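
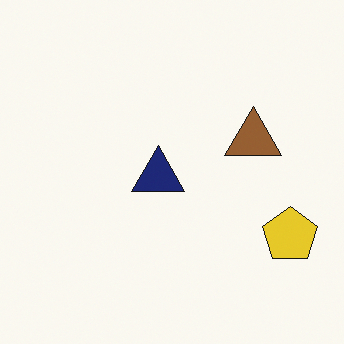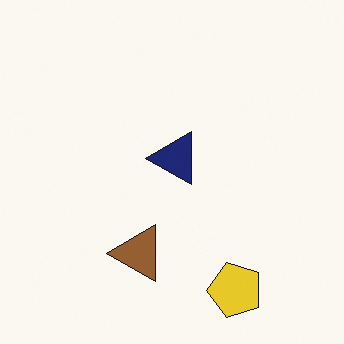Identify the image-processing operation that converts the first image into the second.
The image was transposed (reflected across the top-left ↔ bottom-right diagonal).

Shapes have swapped their row and column positions — what was in the top-right is now in the bottom-left — a diagonal reflection.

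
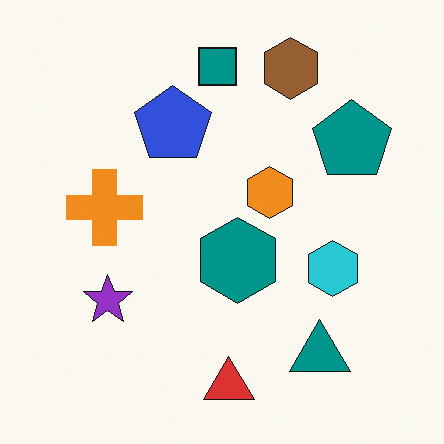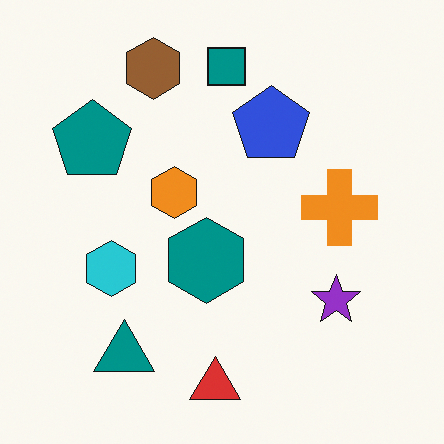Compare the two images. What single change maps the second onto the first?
The image was flipped horizontally (left ↔ right).

The teal pentagon is in the top-left of the second image and the top-right of the first — shapes on opposite sides of the vertical midline have swapped in a mirror flip.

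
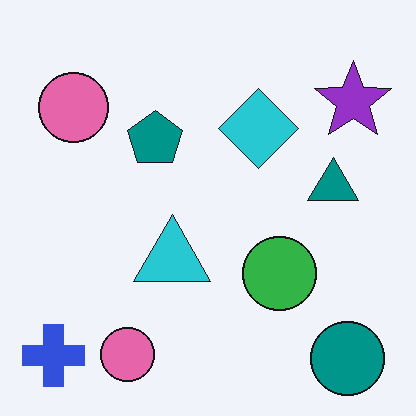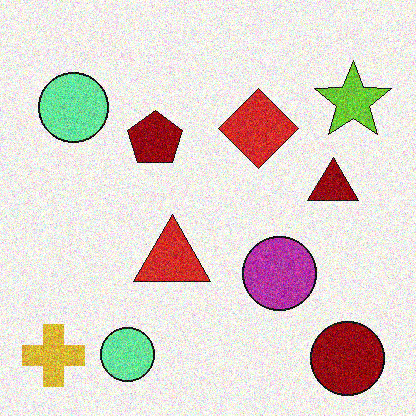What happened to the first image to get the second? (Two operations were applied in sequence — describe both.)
The image was hue-shifted through roughly half the color wheel, then degraded with visible gaussian noise.

Every shape's color has rotated by the same amount around the hue wheel — a uniform hue shift. Random speckle covers the whole image, including the flat background.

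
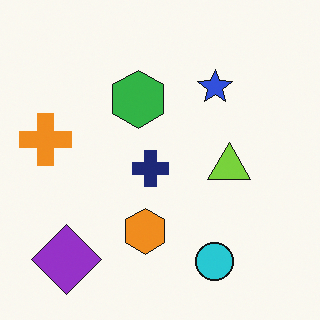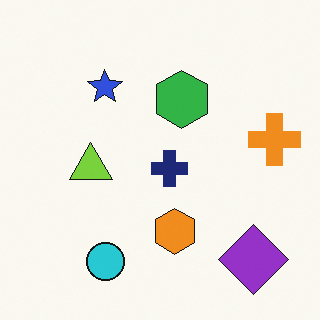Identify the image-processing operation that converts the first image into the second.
Flipped horizontally (left ↔ right).

The orange cross is in the left of the first image and the right of the second — shapes on opposite sides of the vertical midline have swapped in a mirror flip.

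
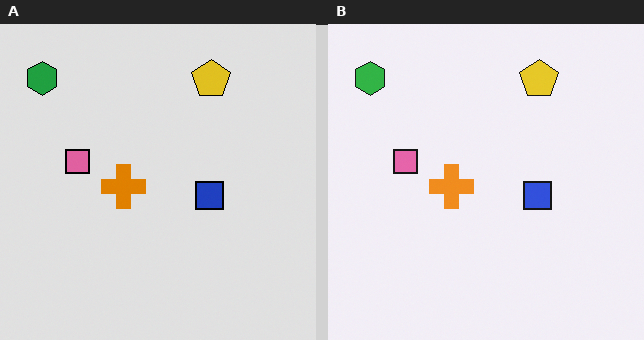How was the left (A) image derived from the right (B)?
Moderately posterized.

Each flat color has snapped to a coarser quantized level — most visibly, the near-white background has dropped to a flat grey.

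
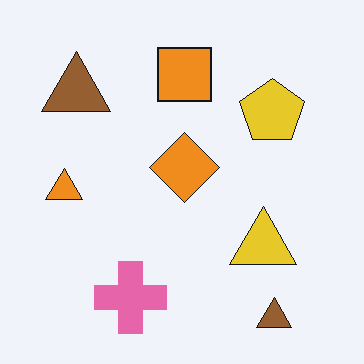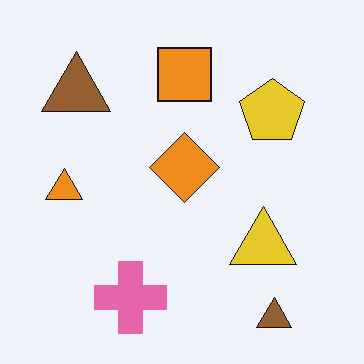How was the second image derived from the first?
JPEG-compressed with visible artifacts.

Blocky 8×8 compression artifacts appear around shape edges and the flat background shows ringing — characteristic JPEG degradation.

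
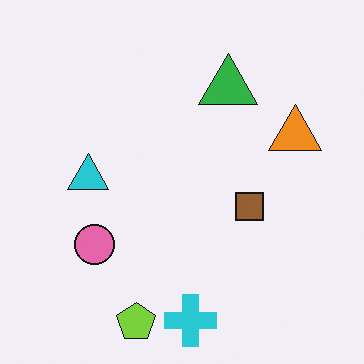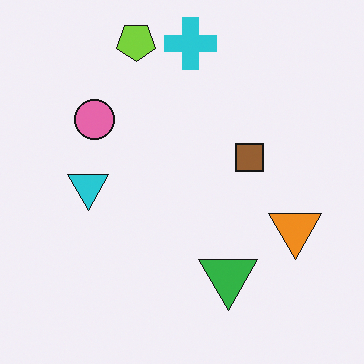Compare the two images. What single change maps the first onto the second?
The second image is the first flipped vertically (top ↔ bottom).

The lime pentagon is in the bottom of the first image and the top of the second — shapes on opposite sides of the horizontal midline have swapped in a mirror flip.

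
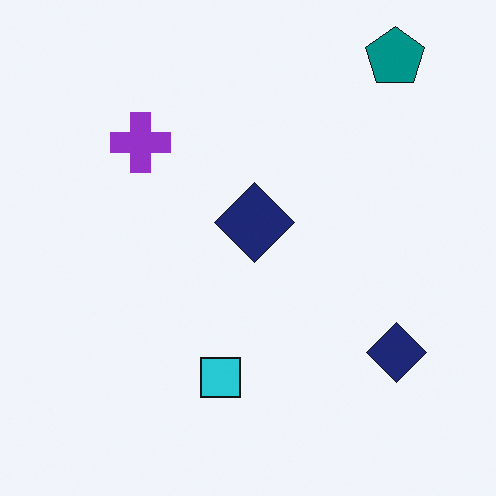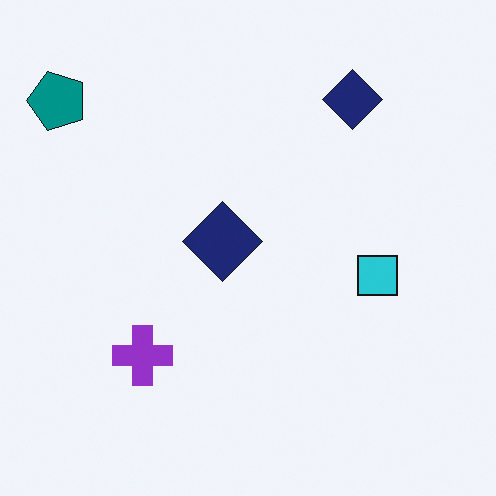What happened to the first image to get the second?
Rotated 90° counter-clockwise.

The teal pentagon sits in the top-right of the first image and the top-left of the second — consistent with a whole-image 90° counter-clockwise rotation.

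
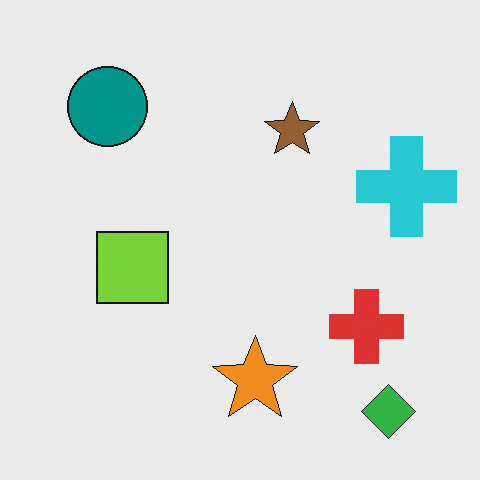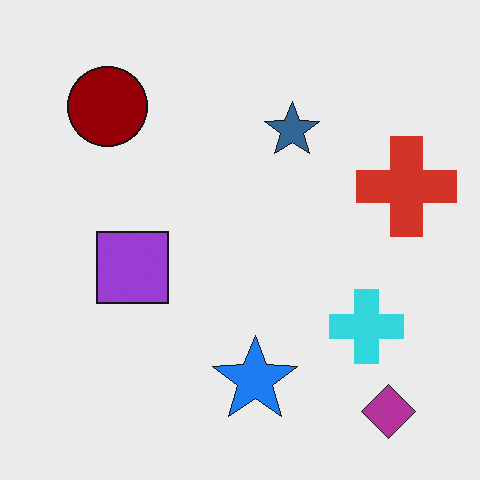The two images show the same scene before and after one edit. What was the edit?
The second image is the first hue-shifted through roughly half the color wheel.

Every shape's color has rotated by the same amount around the hue wheel — a uniform hue shift.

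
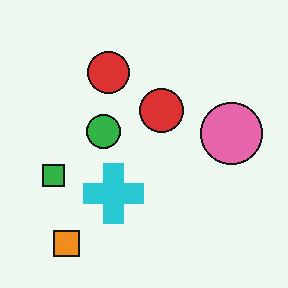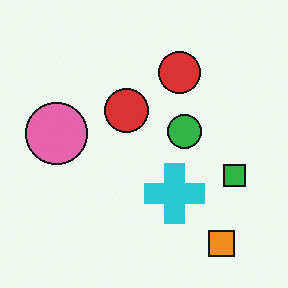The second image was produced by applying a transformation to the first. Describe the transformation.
The image was flipped horizontally (left ↔ right).

The green square is in the left of the first image and the right of the second — shapes on opposite sides of the vertical midline have swapped in a mirror flip.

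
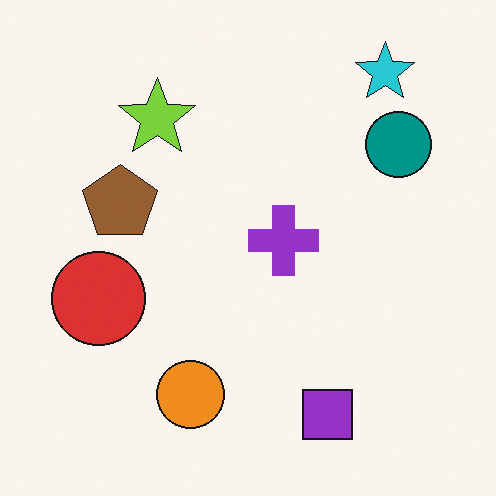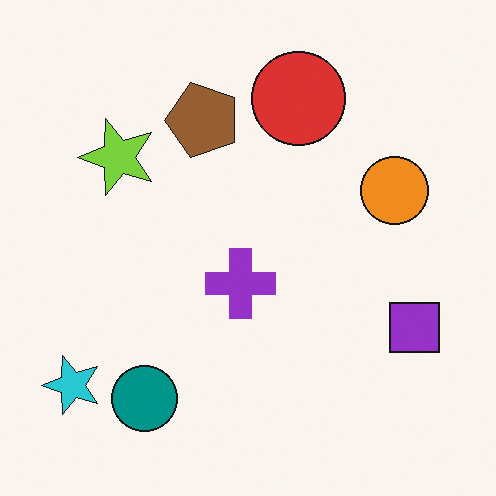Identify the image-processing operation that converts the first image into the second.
The image was transposed (reflected across the top-left ↔ bottom-right diagonal).

Shapes have swapped their row and column positions — what was in the top-right is now in the bottom-left — a diagonal reflection.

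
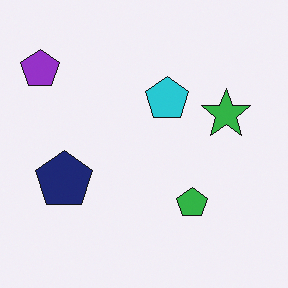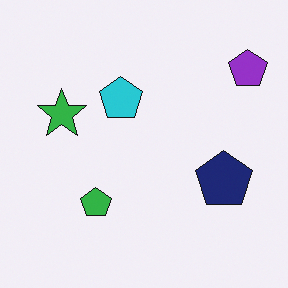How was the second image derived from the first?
The transformation is: flipped horizontally (left ↔ right).

The purple pentagon is in the top-left of the first image and the top-right of the second — shapes on opposite sides of the vertical midline have swapped in a mirror flip.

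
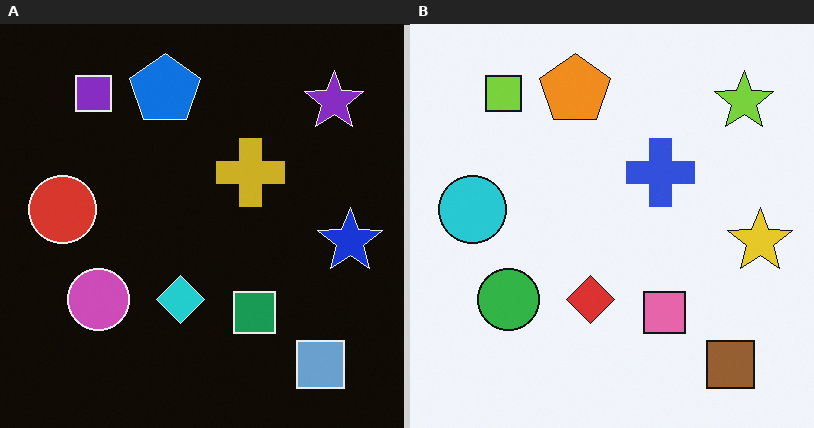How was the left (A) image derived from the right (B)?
It was color-inverted (negative).

The light background has become dark and every shape's color is its complement — a photographic negative.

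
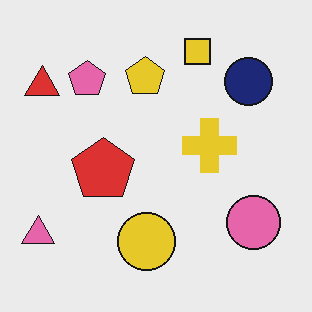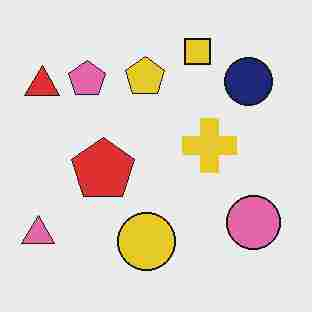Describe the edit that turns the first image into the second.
It was heavily JPEG-compressed with obvious blocking artifacts.

Blocky 8×8 compression artifacts appear around shape edges and the flat background shows ringing — characteristic JPEG degradation.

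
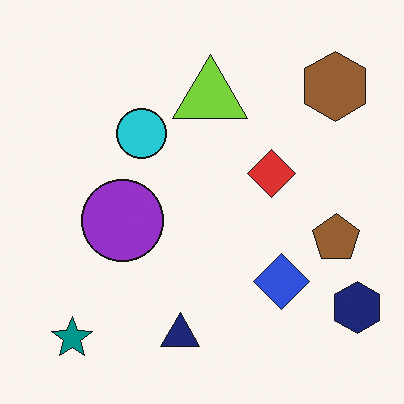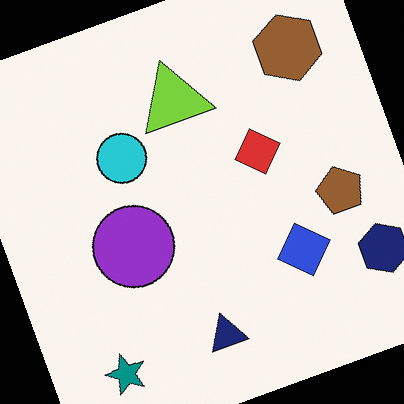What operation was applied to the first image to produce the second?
The transformation is: rotated counter-clockwise by a clearly visible amount.

Every shape is tilted by the same angle and the image corners show triangular fill wedges — a whole-image rotation by a non-right angle.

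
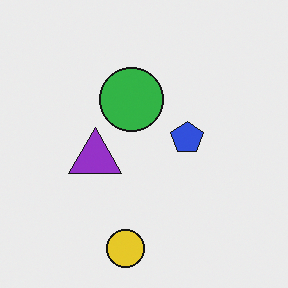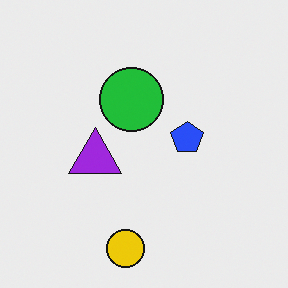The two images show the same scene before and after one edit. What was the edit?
This is the original image slightly oversaturated.

All colors are more vivid — a global saturation change.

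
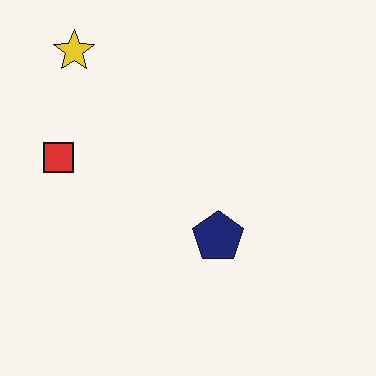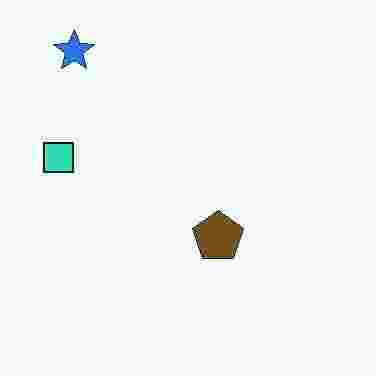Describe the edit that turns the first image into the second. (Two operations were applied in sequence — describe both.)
Hue-shifted through roughly half the color wheel, then degraded with heavy JPEG compression.

Every shape's color has rotated by the same amount around the hue wheel — a uniform hue shift. Blocky 8×8 compression artifacts appear around shape edges and the flat background shows ringing — characteristic JPEG degradation.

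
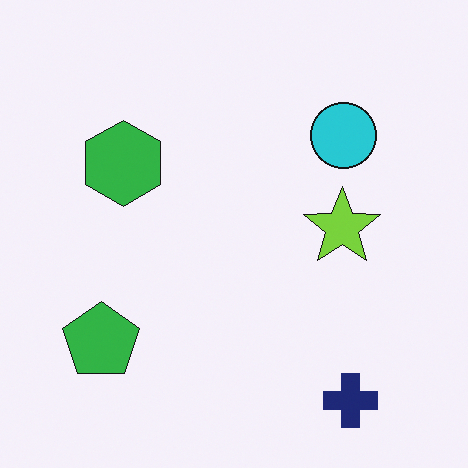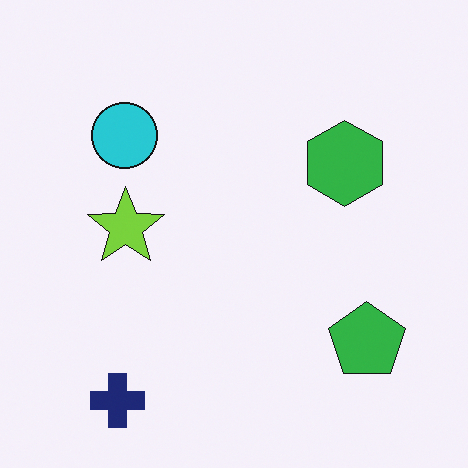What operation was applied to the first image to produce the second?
It was flipped horizontally (left ↔ right).

The green pentagon is in the bottom-left of the first image and the bottom-right of the second — shapes on opposite sides of the vertical midline have swapped in a mirror flip.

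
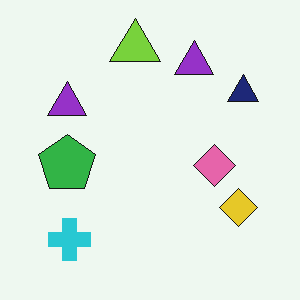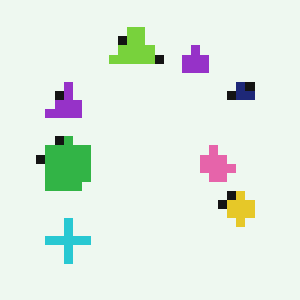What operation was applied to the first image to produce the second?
The second image is the first coarsely pixelated.

Shapes are reduced to large square blocks; fine edges and outlines are lost — a downscale-then-upscale (mosaic) effect.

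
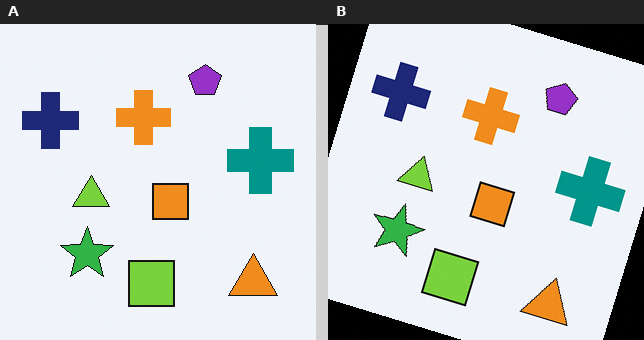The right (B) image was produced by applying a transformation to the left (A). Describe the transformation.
This is the original image rotated clockwise by a moderate amount.

Every shape is tilted by the same angle and the image corners show triangular fill wedges — a whole-image rotation by a non-right angle.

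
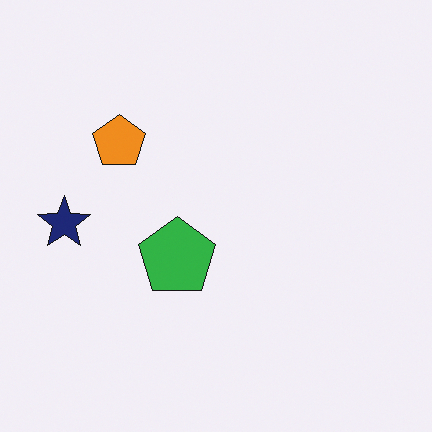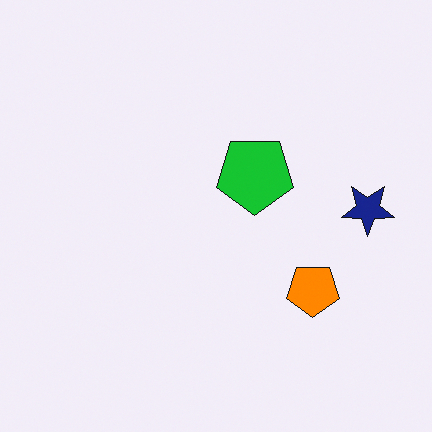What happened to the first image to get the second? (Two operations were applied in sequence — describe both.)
Slightly oversaturated, then rotated 180°.

All colors are more vivid — a global saturation change. The navy star sits in the left of the first image and the right of the second — consistent with a whole-image 180° rotation.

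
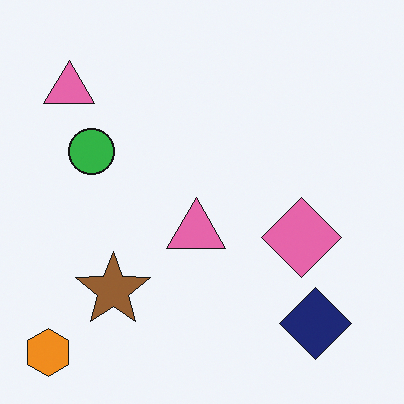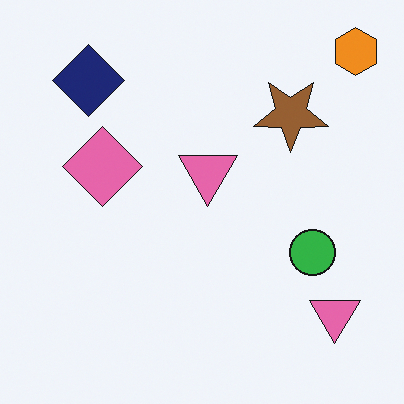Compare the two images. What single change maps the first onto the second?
The image was rotated 180°.

The orange hexagon sits in the bottom-left of the first image and the top-right of the second — consistent with a whole-image 180° rotation.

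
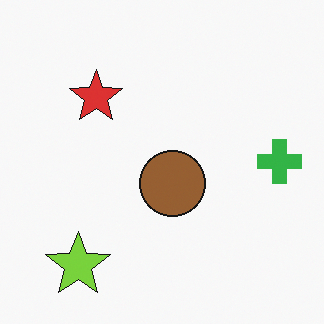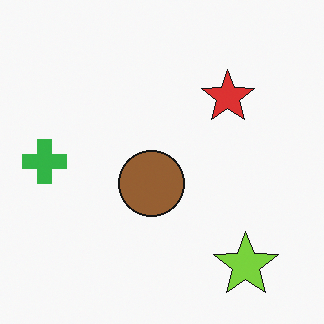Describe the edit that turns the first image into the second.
The transformation is: flipped horizontally (left ↔ right).

The green cross is in the right of the first image and the left of the second — shapes on opposite sides of the vertical midline have swapped in a mirror flip.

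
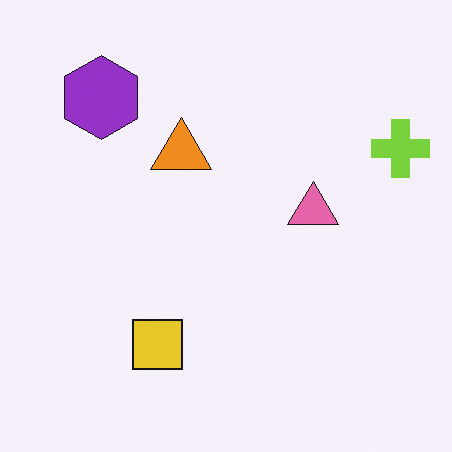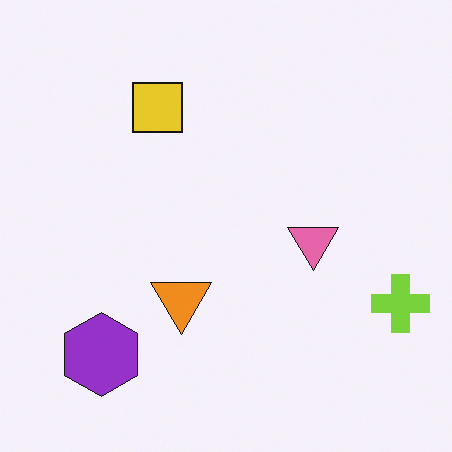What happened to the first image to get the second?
It was flipped vertically (top ↔ bottom).

The purple hexagon is in the top-left of the first image and the bottom-left of the second — shapes on opposite sides of the horizontal midline have swapped in a mirror flip.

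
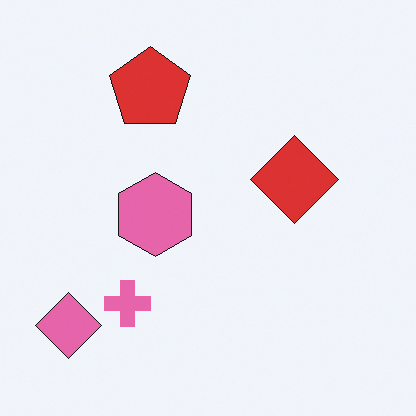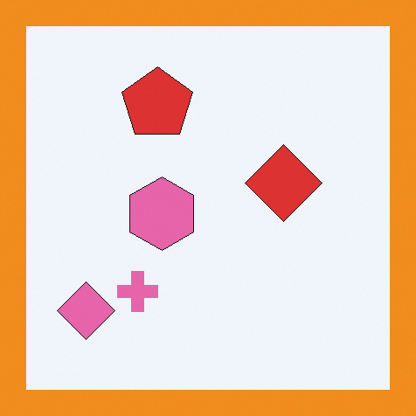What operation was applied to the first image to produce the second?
Framed with a orange border.

A solid orange frame runs around the edge of the second image, with the content slightly shrunk inside it.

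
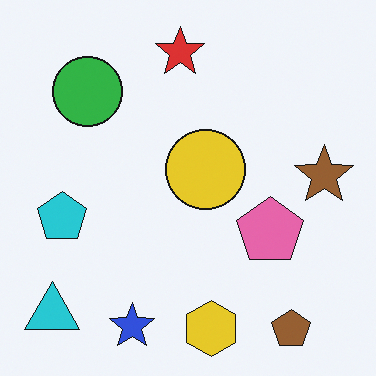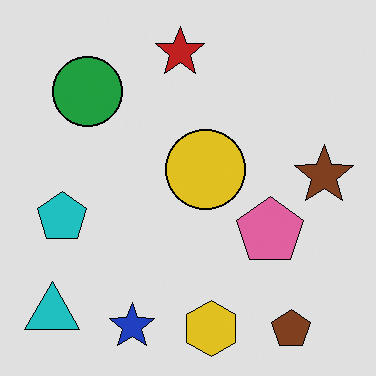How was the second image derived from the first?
The image was posterized to a reduced palette.

Each flat color has snapped to a coarser quantized level — most visibly, the near-white background has dropped to a flat grey.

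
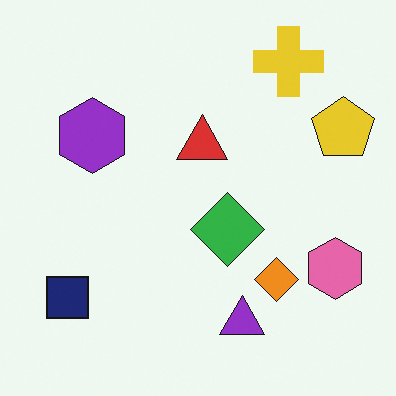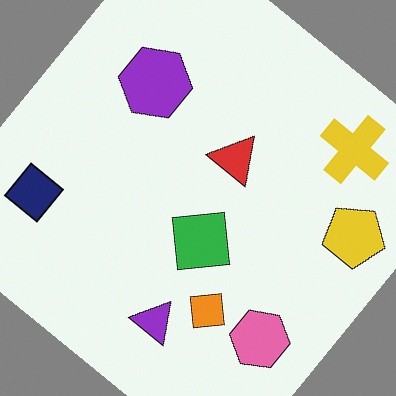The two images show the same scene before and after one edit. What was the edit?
It was rotated clockwise by a large amount — several tens of degrees.

Every shape is tilted by the same angle and the image corners show triangular fill wedges — a whole-image rotation by a non-right angle.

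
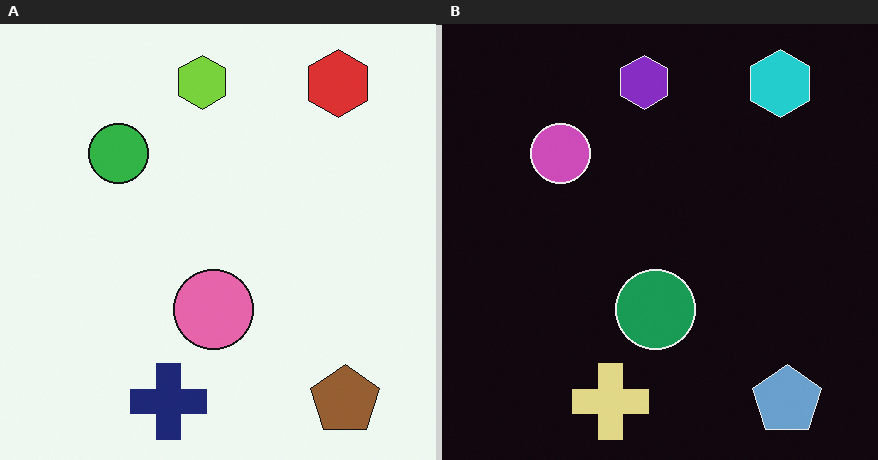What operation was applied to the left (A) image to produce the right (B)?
It was color-inverted (negative).

The light background has become dark and every shape's color is its complement — a photographic negative.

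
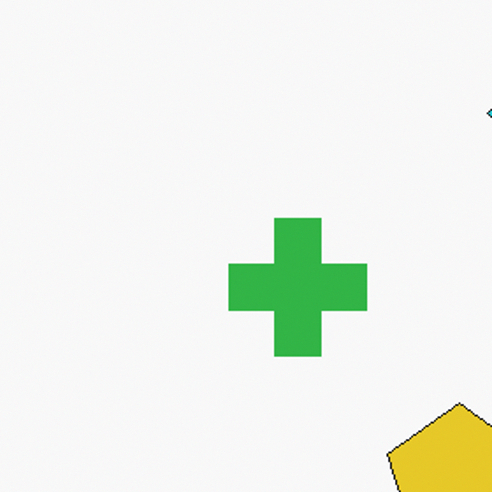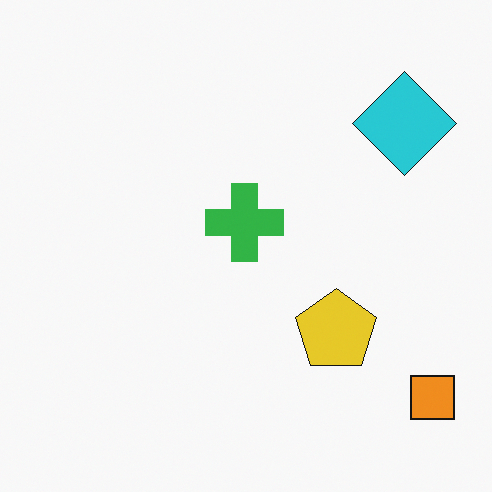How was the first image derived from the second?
It was cropped tightly and scaled back up.

The visible shapes are larger and the field of view is narrower; shapes near the original edges may be partly or wholly outside the frame — a crop-and-rescale.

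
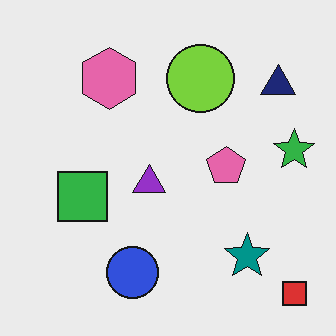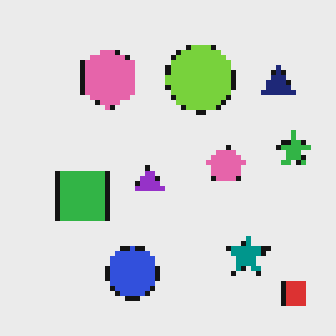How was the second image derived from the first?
The image was lightly pixelated (a mild mosaic effect).

Shapes are reduced to large square blocks; fine edges and outlines are lost — a downscale-then-upscale (mosaic) effect.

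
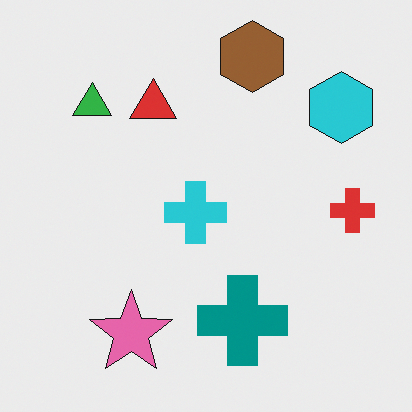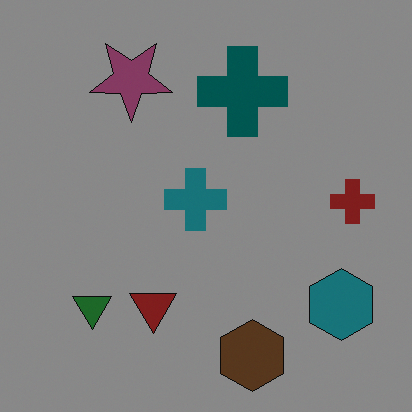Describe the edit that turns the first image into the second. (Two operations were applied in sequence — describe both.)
The second image is the first flipped vertically (top ↔ bottom), then substantially darkened.

The brown hexagon is in the top of the first image and the bottom of the second — shapes on opposite sides of the horizontal midline have swapped in a mirror flip. Every pixel — background and shapes alike — is uniformly darkened.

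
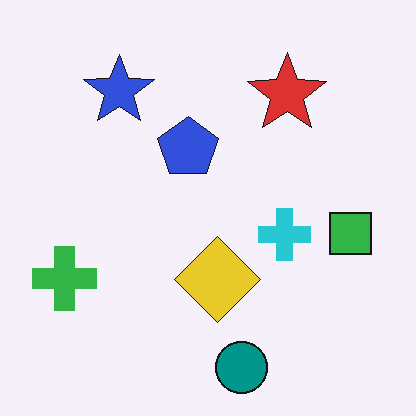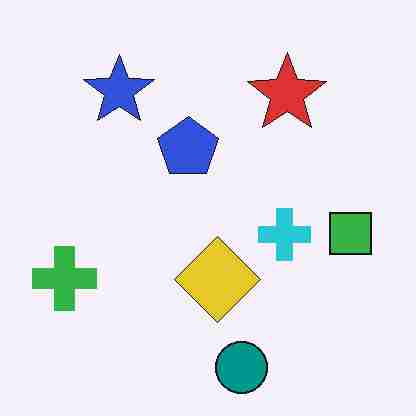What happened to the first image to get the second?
Heavily JPEG-compressed with obvious blocking artifacts.

Blocky 8×8 compression artifacts appear around shape edges and the flat background shows ringing — characteristic JPEG degradation.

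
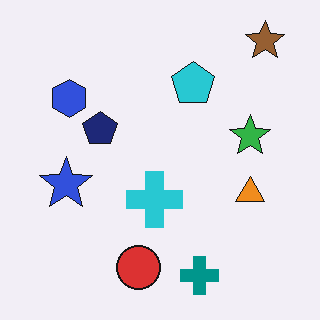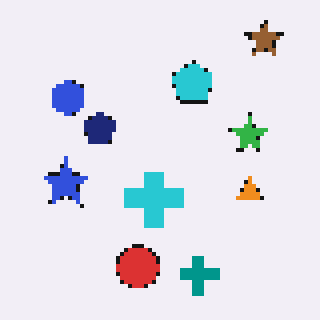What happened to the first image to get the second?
The transformation is: mildly pixelated.

Shapes are reduced to large square blocks; fine edges and outlines are lost — a downscale-then-upscale (mosaic) effect.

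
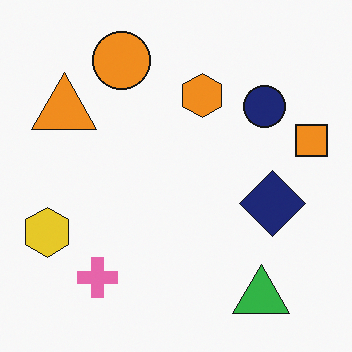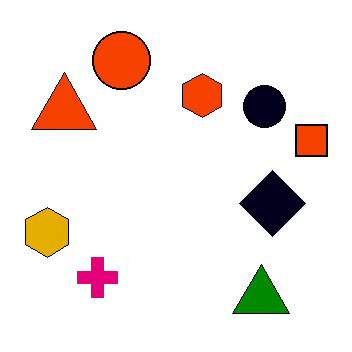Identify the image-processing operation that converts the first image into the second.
This is the original image boosted in contrast.

Tones are pushed away from mid-grey across the whole image — a global contrast change.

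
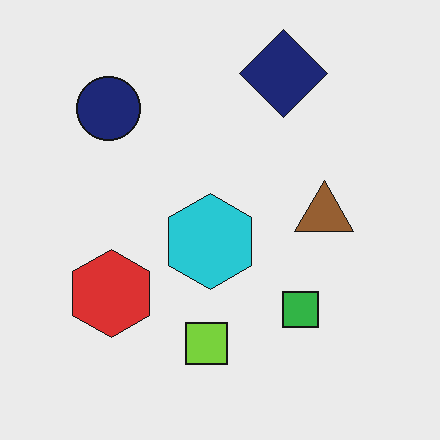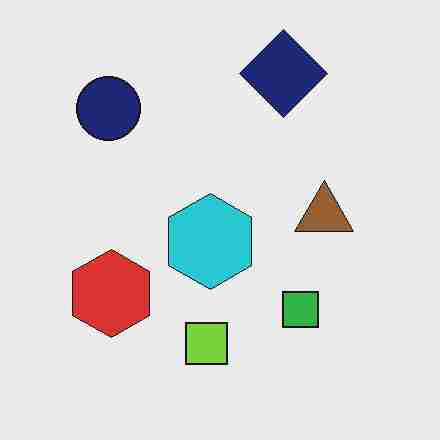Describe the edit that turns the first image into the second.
It was degraded with heavy JPEG compression.

Blocky 8×8 compression artifacts appear around shape edges and the flat background shows ringing — characteristic JPEG degradation.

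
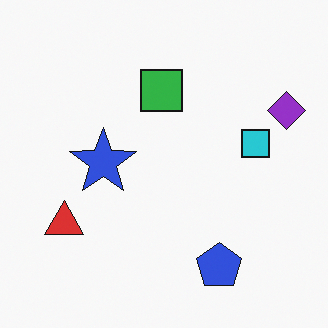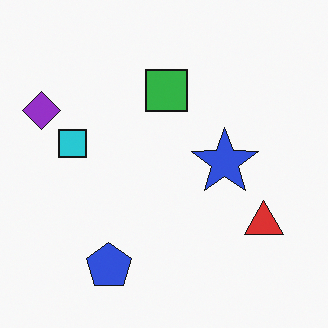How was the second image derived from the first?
The image was flipped horizontally (left ↔ right).

The purple diamond is in the right of the first image and the left of the second — shapes on opposite sides of the vertical midline have swapped in a mirror flip.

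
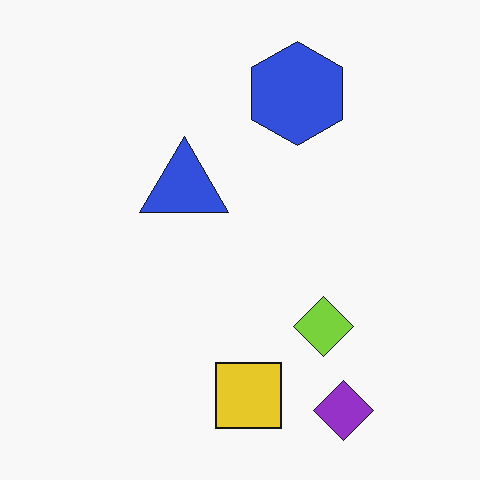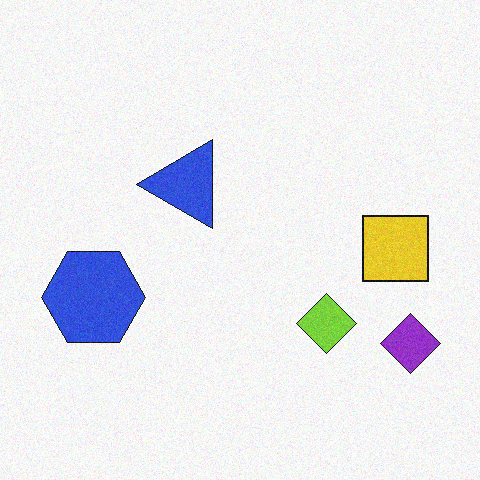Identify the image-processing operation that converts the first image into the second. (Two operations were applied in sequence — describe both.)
It was degraded with light additive noise, then transposed (reflected across the top-left ↔ bottom-right diagonal).

Random speckle covers the whole image, including the flat background. Shapes have swapped their row and column positions — what was in the top-right is now in the bottom-left — a diagonal reflection.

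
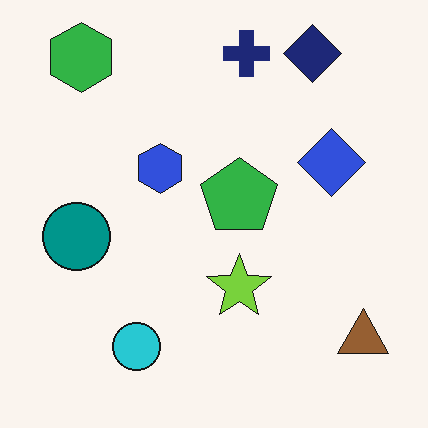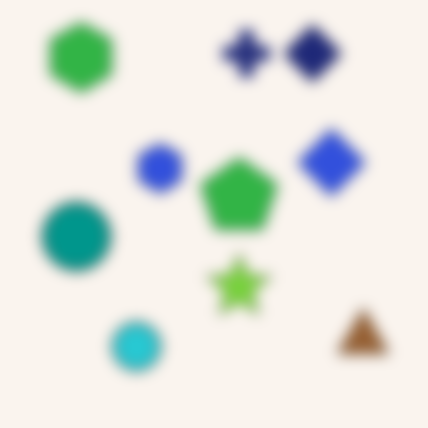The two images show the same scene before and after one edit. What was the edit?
The transformation is: strongly gaussian-blurred.

Shape edges and outlines are uniformly softened across the whole image.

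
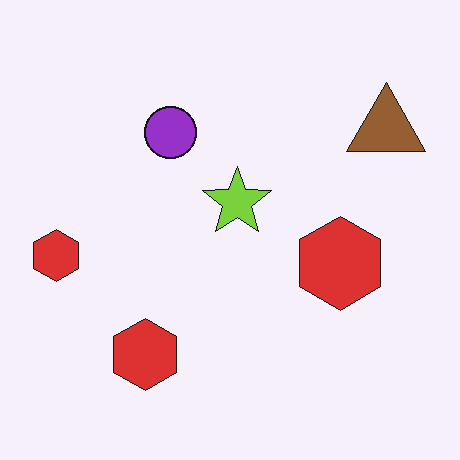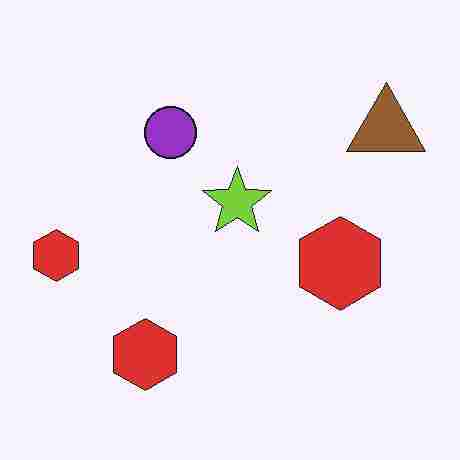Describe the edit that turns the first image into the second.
The second image is the first degraded with heavy JPEG compression.

Blocky 8×8 compression artifacts appear around shape edges and the flat background shows ringing — characteristic JPEG degradation.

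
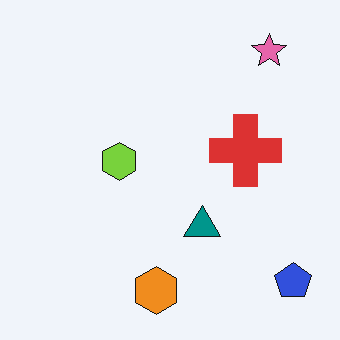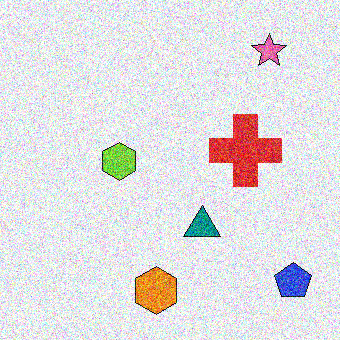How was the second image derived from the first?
The transformation is: degraded with heavy additive noise.

Random speckle covers the whole image, including the flat background.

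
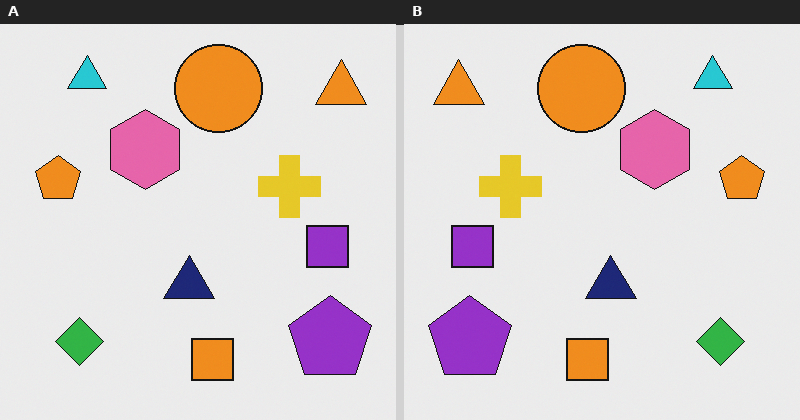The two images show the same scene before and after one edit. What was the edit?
The right (B) image is the left (A) flipped horizontally (left ↔ right).

The orange triangle is in the top-right of the left (A) image and the top-left of the right (B) — shapes on opposite sides of the vertical midline have swapped in a mirror flip.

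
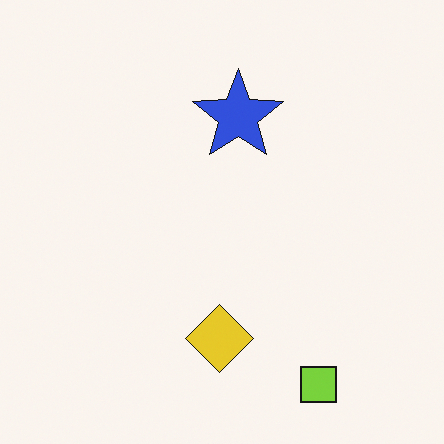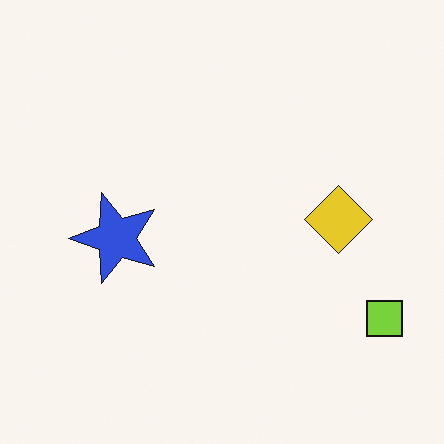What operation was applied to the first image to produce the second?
Transposed (reflected across the top-left ↔ bottom-right diagonal).

Shapes have swapped their row and column positions — what was in the top-right is now in the bottom-left — a diagonal reflection.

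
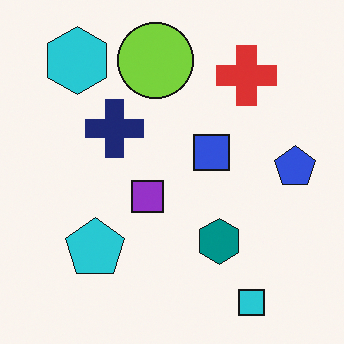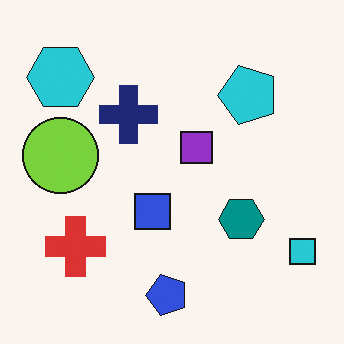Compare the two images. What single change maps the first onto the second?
The second image is the first transposed (reflected across the top-left ↔ bottom-right diagonal).

Shapes have swapped their row and column positions — what was in the top-right is now in the bottom-left — a diagonal reflection.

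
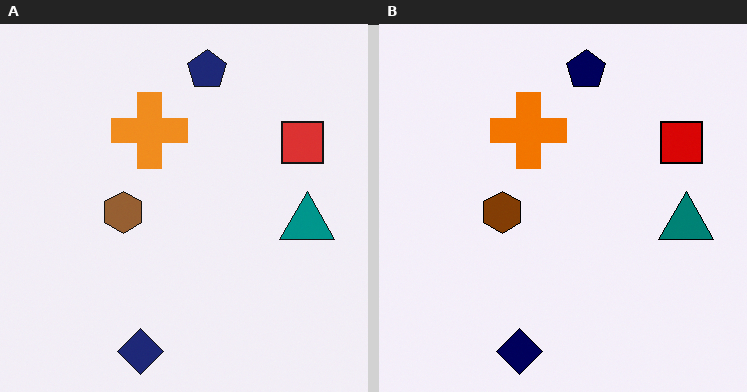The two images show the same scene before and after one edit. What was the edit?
The transformation is: given slightly increased contrast.

Tones are pushed away from mid-grey across the whole image — a global contrast change.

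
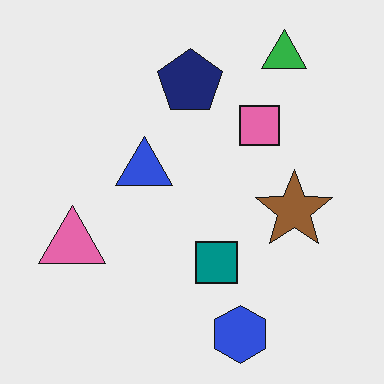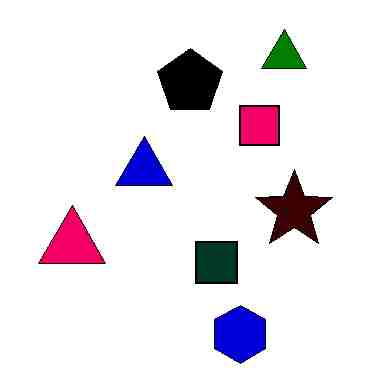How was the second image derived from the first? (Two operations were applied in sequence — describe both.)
This is the original image boosted in contrast, then degraded with heavy JPEG compression.

Tones are pushed away from mid-grey across the whole image — a global contrast change. Blocky 8×8 compression artifacts appear around shape edges and the flat background shows ringing — characteristic JPEG degradation.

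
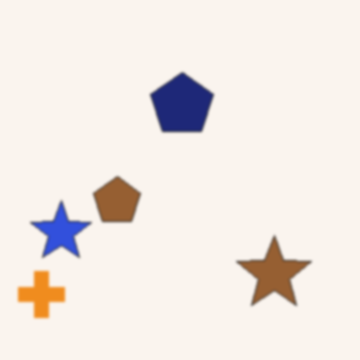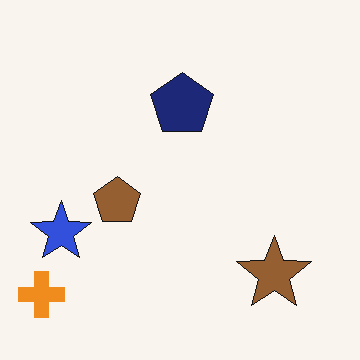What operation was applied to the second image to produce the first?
The transformation is: given a subtle gaussian blur.

Shape edges and outlines are uniformly softened across the whole image.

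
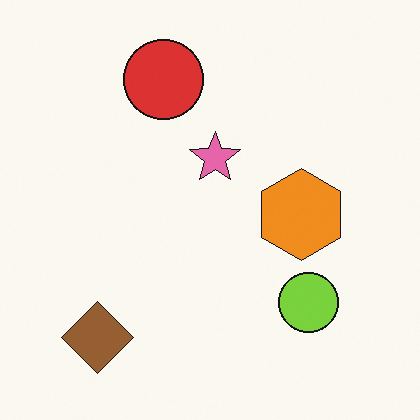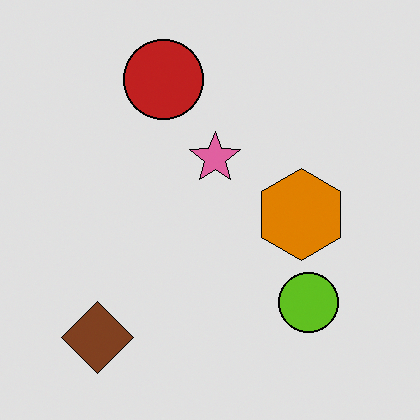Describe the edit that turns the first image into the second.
This is the original image posterized to a reduced palette.

Each flat color has snapped to a coarser quantized level — most visibly, the near-white background has dropped to a flat grey.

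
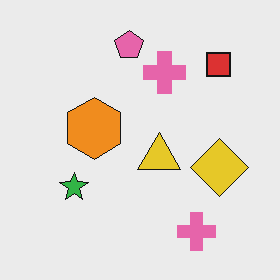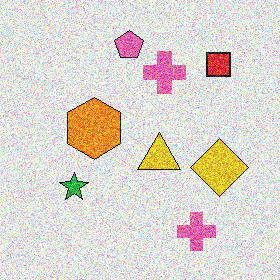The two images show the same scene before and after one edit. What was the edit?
Degraded with heavy additive noise.

Random speckle covers the whole image, including the flat background.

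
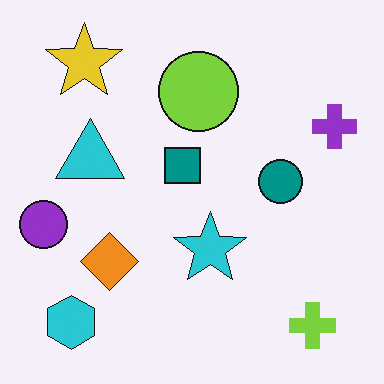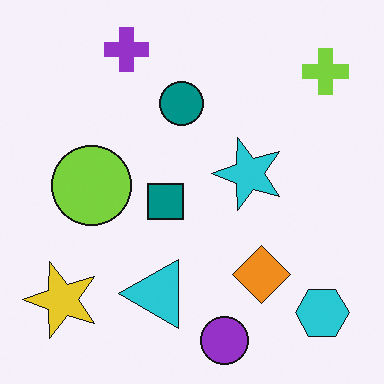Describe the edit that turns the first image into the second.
This is the original image rotated 90° counter-clockwise.

The lime cross sits in the bottom-right of the first image and the top-right of the second — consistent with a whole-image 90° counter-clockwise rotation.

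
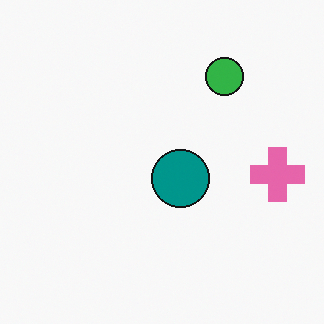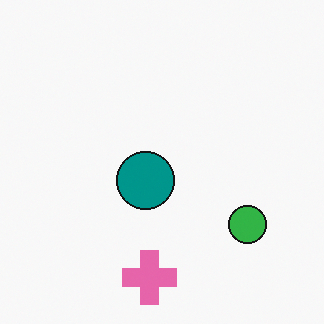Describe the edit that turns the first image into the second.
The transformation is: rotated 90° clockwise.

The pink cross sits in the right of the first image and the bottom of the second — consistent with a whole-image 90° clockwise rotation.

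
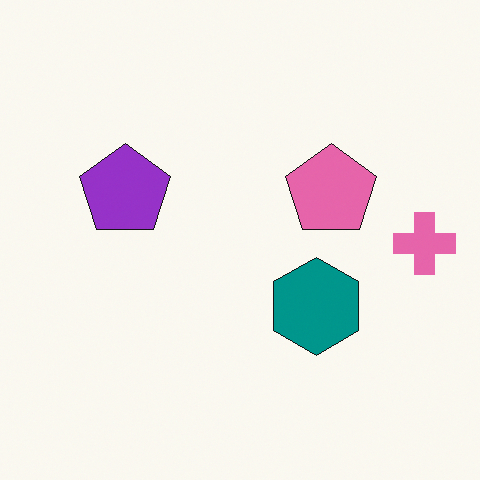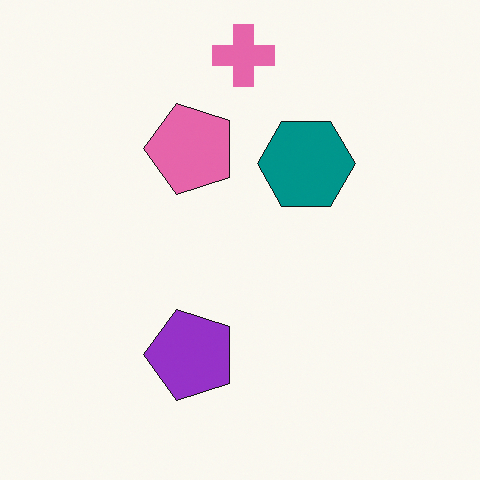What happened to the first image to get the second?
The transformation is: rotated 90° counter-clockwise.

The pink cross sits in the right of the first image and the top of the second — consistent with a whole-image 90° counter-clockwise rotation.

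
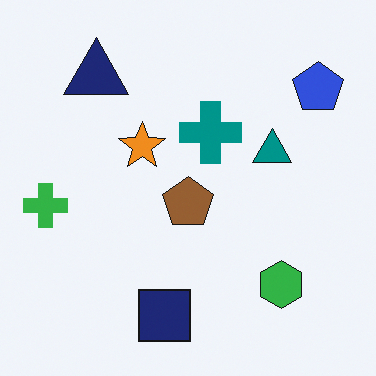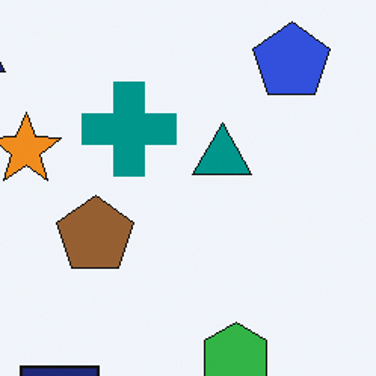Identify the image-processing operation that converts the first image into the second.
The image was cropped slightly and scaled back up.

The visible shapes are larger and the field of view is narrower; shapes near the original edges may be partly or wholly outside the frame — a crop-and-rescale.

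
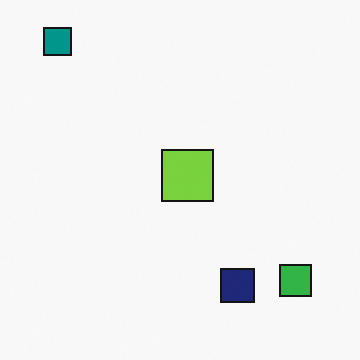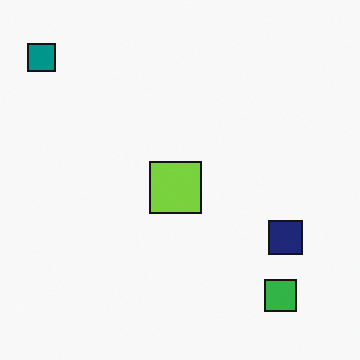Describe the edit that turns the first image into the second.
The second image is the first transposed (reflected across the top-left ↔ bottom-right diagonal).

Shapes have swapped their row and column positions — what was in the top-right is now in the bottom-left — a diagonal reflection.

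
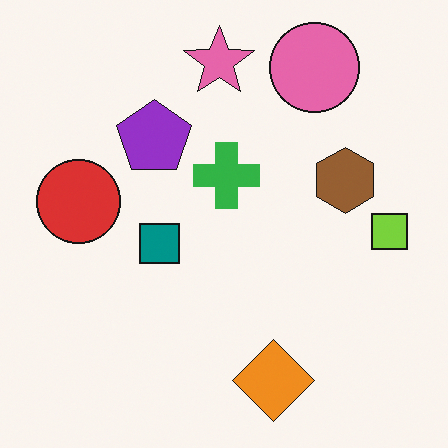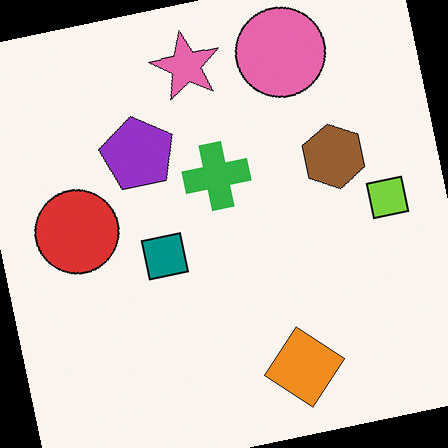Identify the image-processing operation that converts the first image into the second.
The second image is the first rotated counter-clockwise by a few degrees.

Every shape is tilted by the same angle and the image corners show triangular fill wedges — a whole-image rotation by a non-right angle.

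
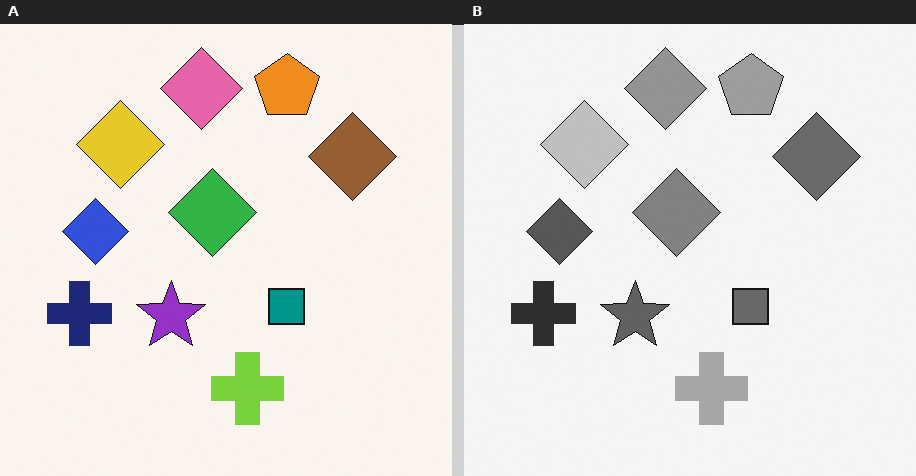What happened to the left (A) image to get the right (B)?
It was converted to grayscale.

All color is removed — every shape is now a shade of grey.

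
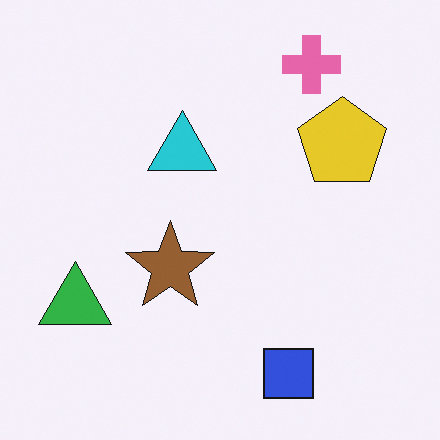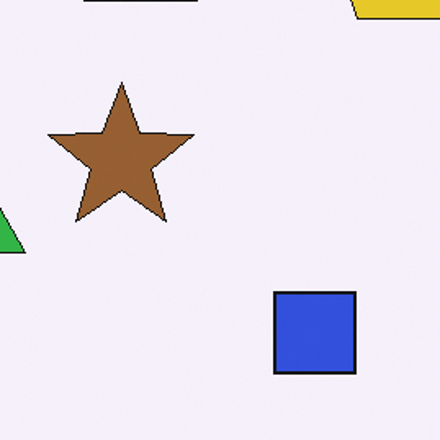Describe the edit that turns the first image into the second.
Cropped tightly and scaled back up.

The visible shapes are larger and the field of view is narrower; shapes near the original edges may be partly or wholly outside the frame — a crop-and-rescale.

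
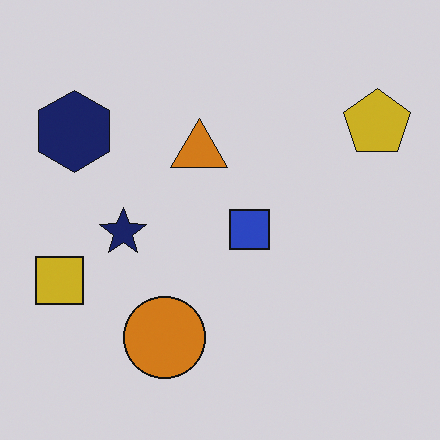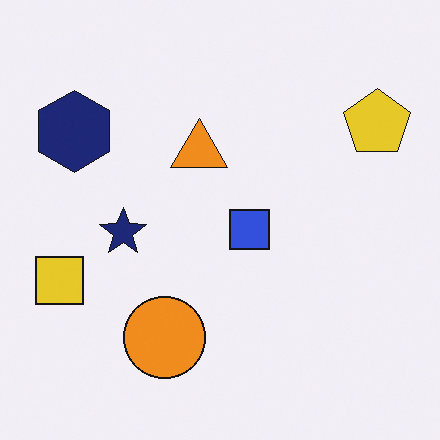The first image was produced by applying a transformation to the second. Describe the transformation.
This is the original image slightly darkened.

Every pixel — background and shapes alike — is uniformly darkened.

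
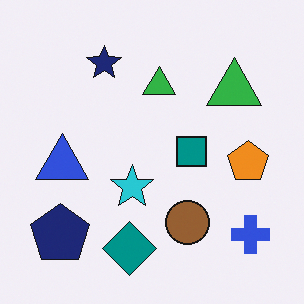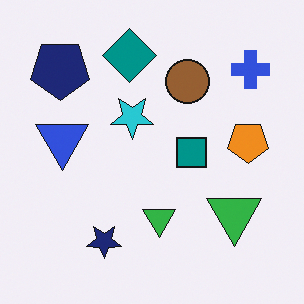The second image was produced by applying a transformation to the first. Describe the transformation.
The image was flipped vertically (top ↔ bottom).

The teal diamond is in the bottom of the first image and the top of the second — shapes on opposite sides of the horizontal midline have swapped in a mirror flip.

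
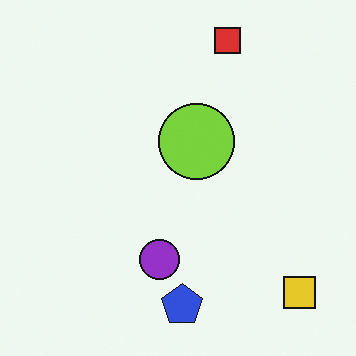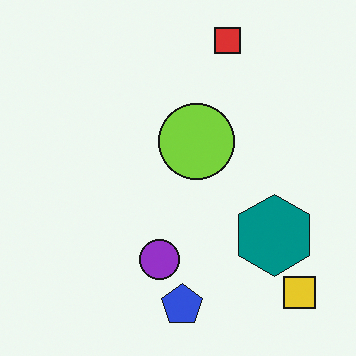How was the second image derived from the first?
Overlaid with an additional teal hexagon.

A teal hexagon appears in the second image that is absent from the first.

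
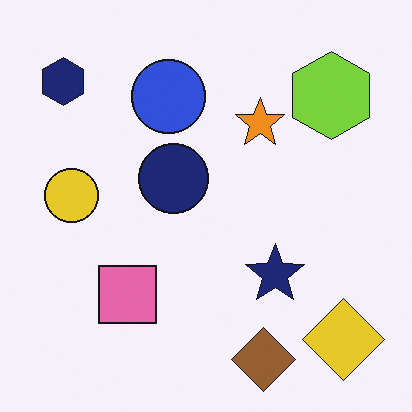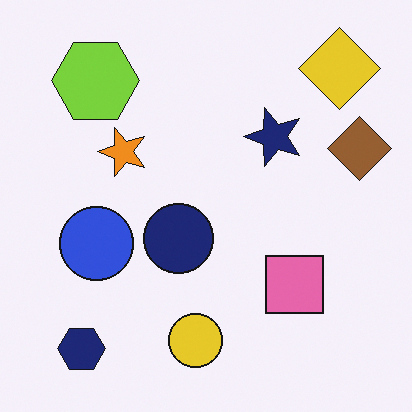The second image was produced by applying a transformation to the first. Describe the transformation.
It was rotated 90° counter-clockwise.

The yellow diamond sits in the bottom-right of the first image and the top-right of the second — consistent with a whole-image 90° counter-clockwise rotation.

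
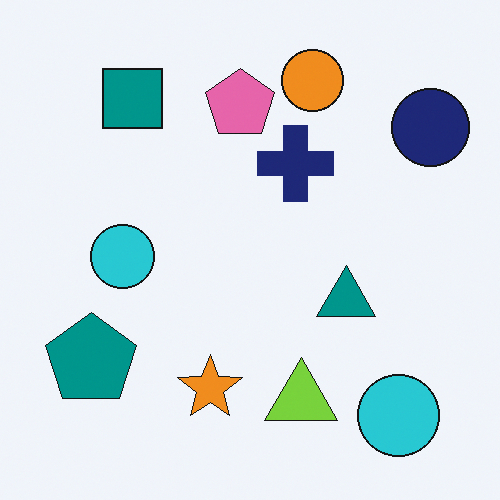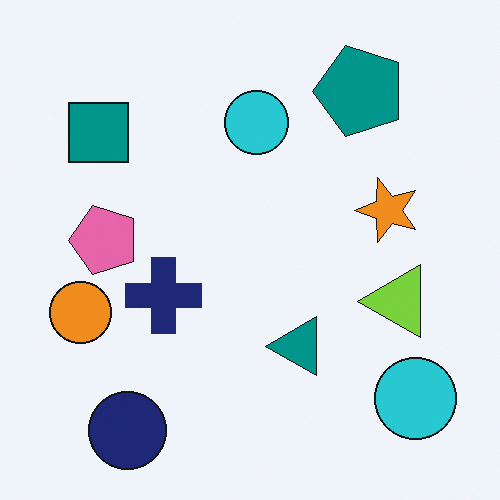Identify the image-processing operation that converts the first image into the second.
The transformation is: transposed (reflected across the top-left ↔ bottom-right diagonal).

Shapes have swapped their row and column positions — what was in the top-right is now in the bottom-left — a diagonal reflection.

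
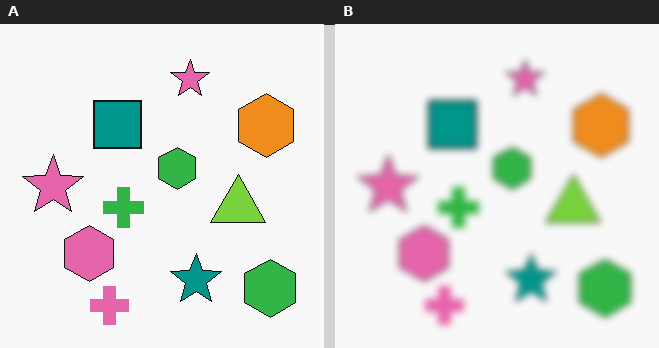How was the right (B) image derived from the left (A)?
The transformation is: noticeably gaussian-blurred.

Shape edges and outlines are uniformly softened across the whole image.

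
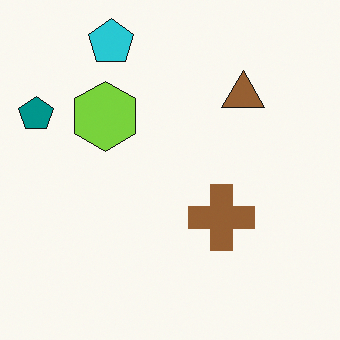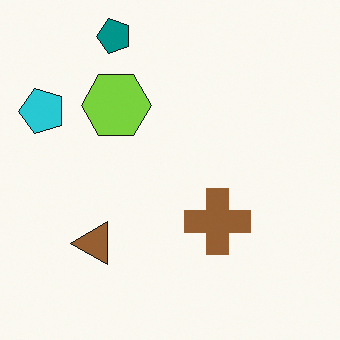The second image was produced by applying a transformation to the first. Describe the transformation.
The transformation is: transposed (reflected across the top-left ↔ bottom-right diagonal).

Shapes have swapped their row and column positions — what was in the top-right is now in the bottom-left — a diagonal reflection.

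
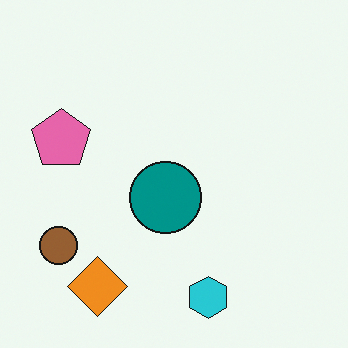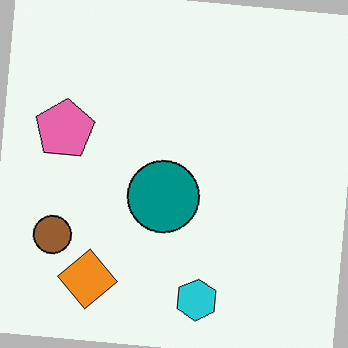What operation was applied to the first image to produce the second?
It was rotated clockwise by a slight angle.

Every shape is tilted by the same angle and the image corners show triangular fill wedges — a whole-image rotation by a non-right angle.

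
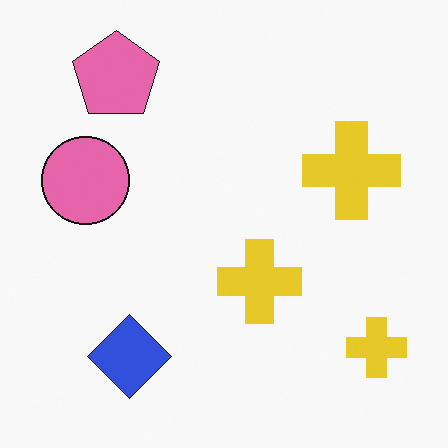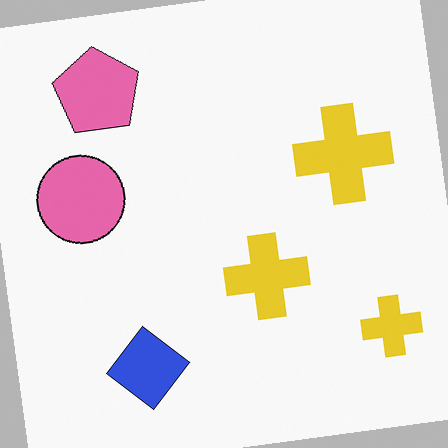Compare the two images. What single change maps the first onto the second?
The second image is the first rotated counter-clockwise by a slight angle.

Every shape is tilted by the same angle and the image corners show triangular fill wedges — a whole-image rotation by a non-right angle.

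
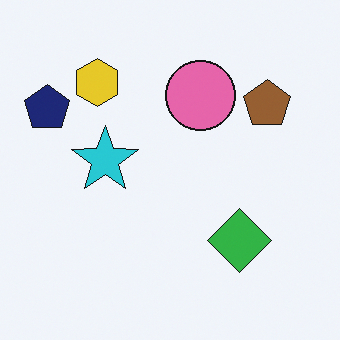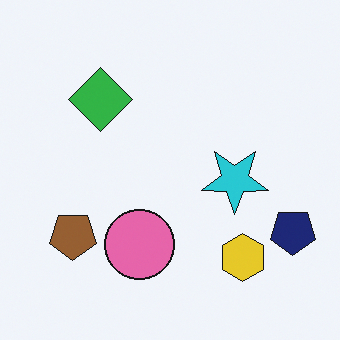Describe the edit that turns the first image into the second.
This is the original image rotated 180°.

The navy pentagon sits in the top-left of the first image and the bottom-right of the second — consistent with a whole-image 180° rotation.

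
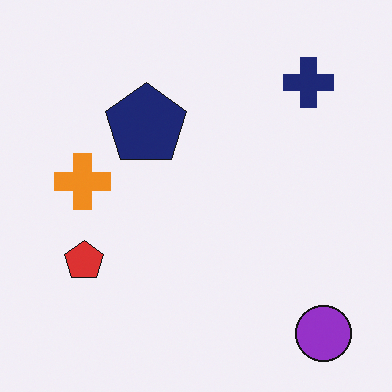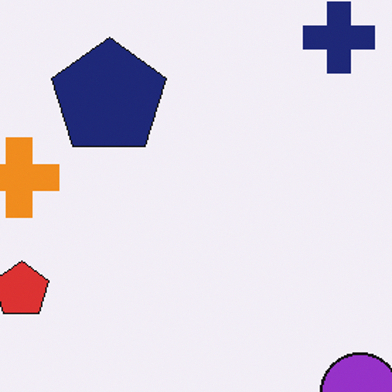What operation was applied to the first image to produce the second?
The transformation is: cropped slightly and scaled back up.

The visible shapes are larger and the field of view is narrower; shapes near the original edges may be partly or wholly outside the frame — a crop-and-rescale.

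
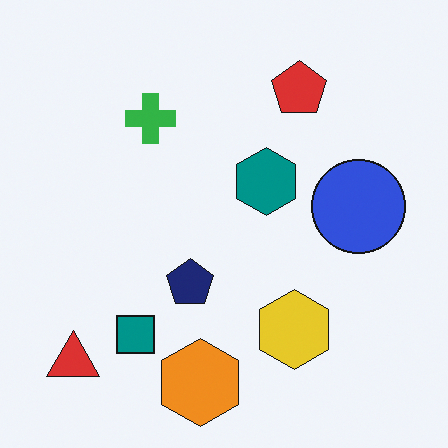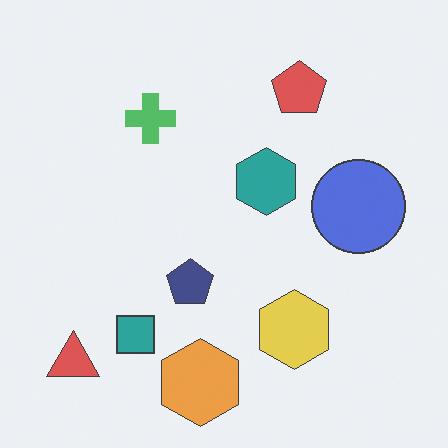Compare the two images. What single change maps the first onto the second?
This is the original image given slightly reduced contrast.

Tones are pushed toward mid-grey across the whole image — a global contrast change.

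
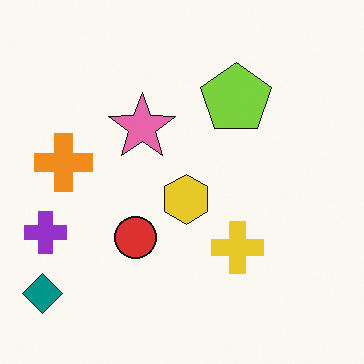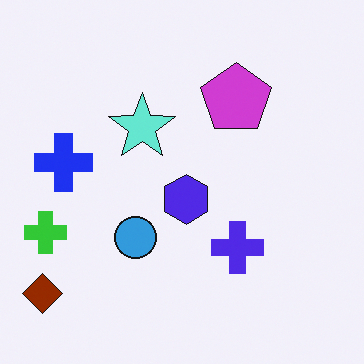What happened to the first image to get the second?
This is the original image hue-shifted through roughly half the color wheel.

Every shape's color has rotated by the same amount around the hue wheel — a uniform hue shift.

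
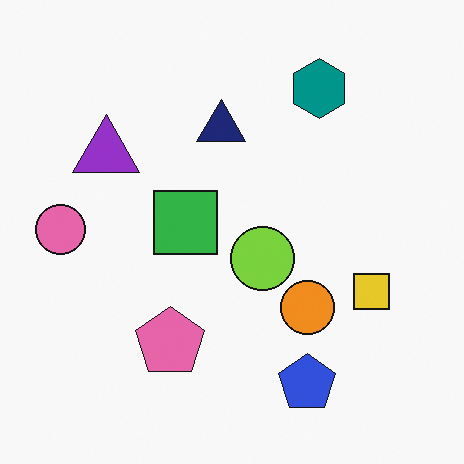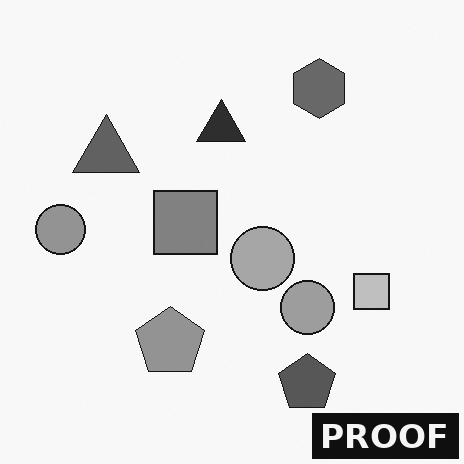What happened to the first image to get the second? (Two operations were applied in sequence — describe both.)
It was converted to grayscale, then watermarked with the text "PROOF" in the lower-right corner.

All color is removed — every shape is now a shade of grey. A dark label reading "PROOF" appears in the lower-right corner.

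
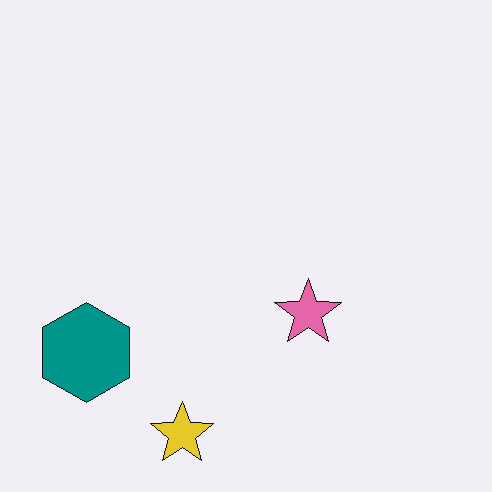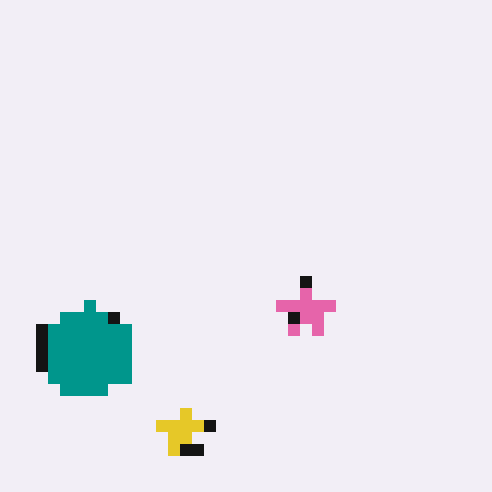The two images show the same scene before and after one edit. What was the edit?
The transformation is: coarsely pixelated.

Shapes are reduced to large square blocks; fine edges and outlines are lost — a downscale-then-upscale (mosaic) effect.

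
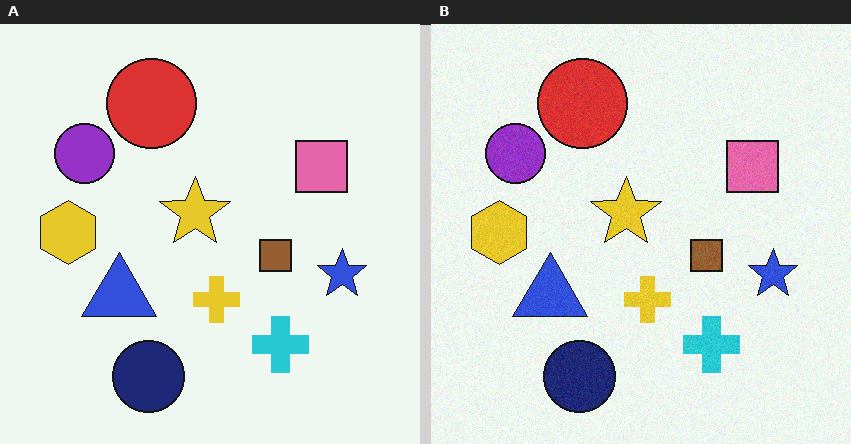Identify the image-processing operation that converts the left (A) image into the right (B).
Degraded with light additive noise.

Random speckle covers the whole image, including the flat background.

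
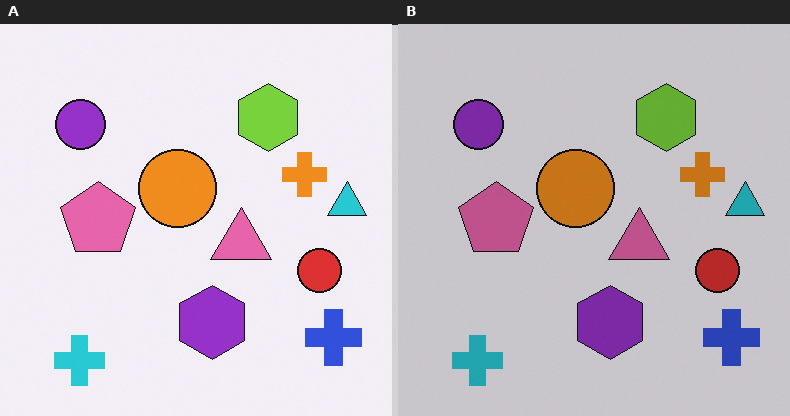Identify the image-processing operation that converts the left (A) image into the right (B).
This is the original image darkened a little.

Every pixel — background and shapes alike — is uniformly darkened.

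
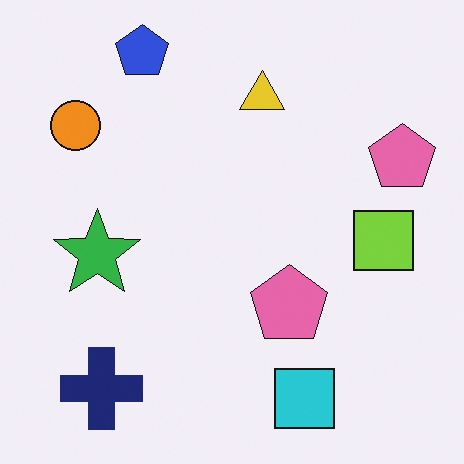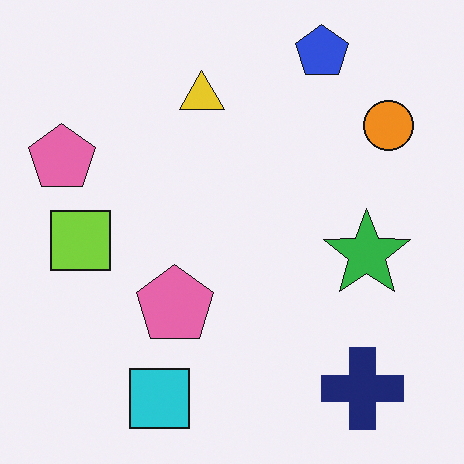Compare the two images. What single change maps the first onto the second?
It was flipped horizontally (left ↔ right).

The orange circle is in the top-left of the first image and the top-right of the second — shapes on opposite sides of the vertical midline have swapped in a mirror flip.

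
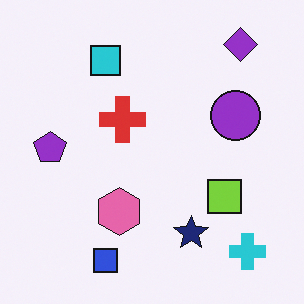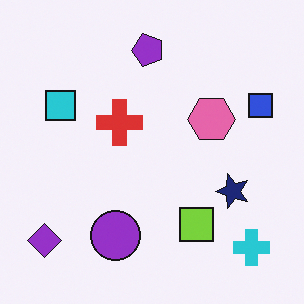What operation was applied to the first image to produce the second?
Transposed (reflected across the top-left ↔ bottom-right diagonal).

Shapes have swapped their row and column positions — what was in the top-right is now in the bottom-left — a diagonal reflection.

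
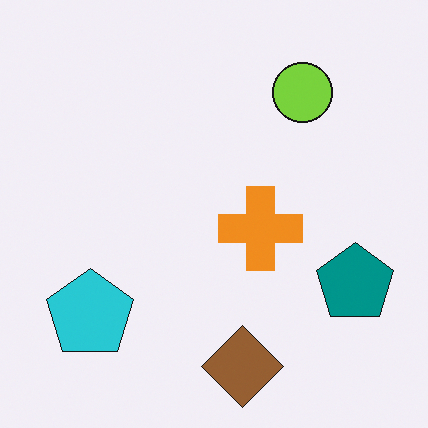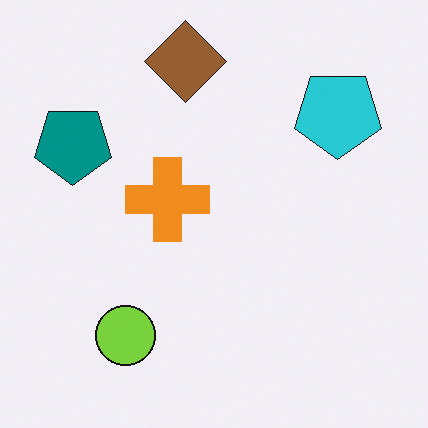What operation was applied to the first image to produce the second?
This is the original image rotated 180°.

The cyan pentagon sits in the bottom-left of the first image and the top-right of the second — consistent with a whole-image 180° rotation.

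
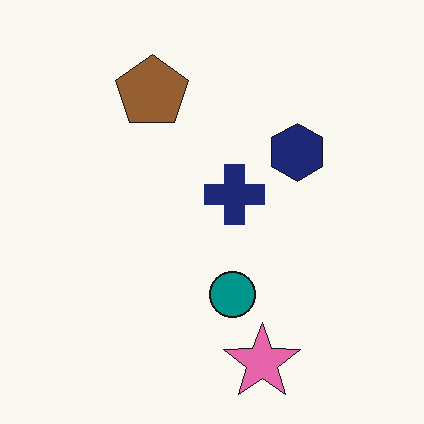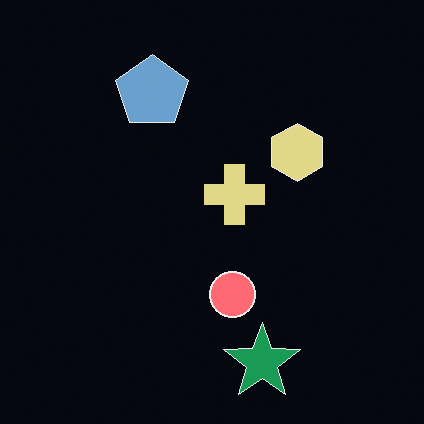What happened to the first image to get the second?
It was color-inverted (negative).

The light background has become dark and every shape's color is its complement — a photographic negative.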